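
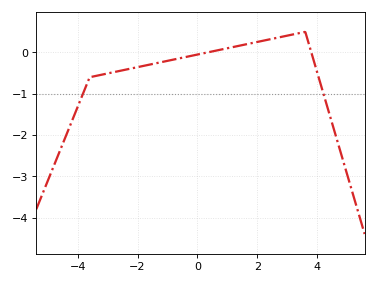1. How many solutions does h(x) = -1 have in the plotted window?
2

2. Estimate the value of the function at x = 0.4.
0.011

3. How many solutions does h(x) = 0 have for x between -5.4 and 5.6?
2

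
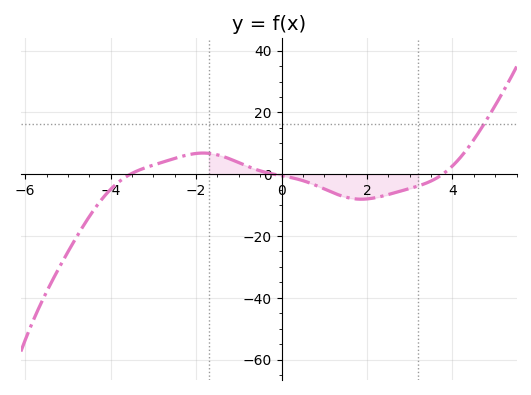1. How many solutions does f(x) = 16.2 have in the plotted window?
1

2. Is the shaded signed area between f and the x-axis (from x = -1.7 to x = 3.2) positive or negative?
negative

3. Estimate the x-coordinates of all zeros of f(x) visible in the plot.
-3.54, -0.185, 3.77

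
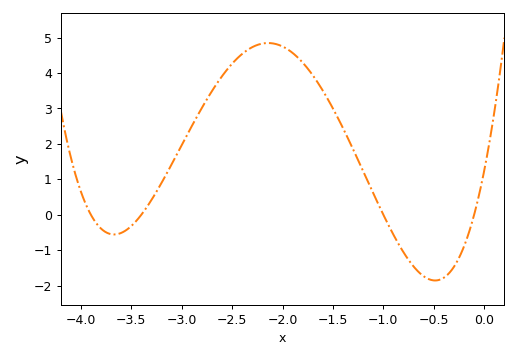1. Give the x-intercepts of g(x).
-3.9, -3.4, -1, -0.1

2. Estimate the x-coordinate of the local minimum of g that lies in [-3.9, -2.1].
-3.67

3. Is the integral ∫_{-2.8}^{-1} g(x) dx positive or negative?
positive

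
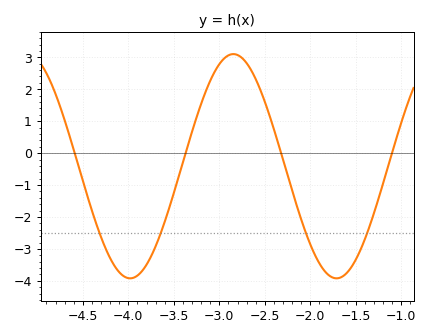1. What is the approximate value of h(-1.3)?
-1.9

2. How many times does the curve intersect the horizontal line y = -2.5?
4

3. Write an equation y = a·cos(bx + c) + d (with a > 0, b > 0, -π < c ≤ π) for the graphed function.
y = 3.51cos(2.8x + 1.6) - 0.41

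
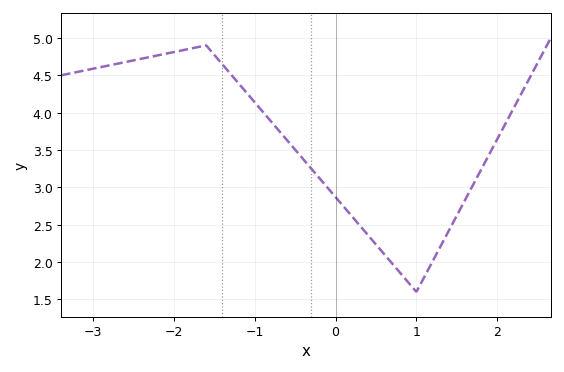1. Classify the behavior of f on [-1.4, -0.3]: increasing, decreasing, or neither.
decreasing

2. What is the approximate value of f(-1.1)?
4.25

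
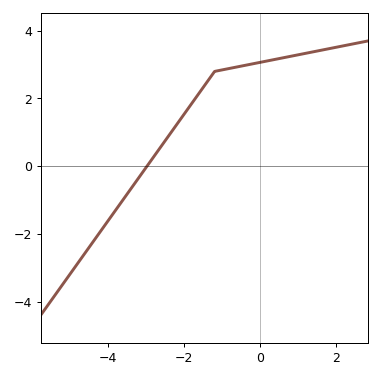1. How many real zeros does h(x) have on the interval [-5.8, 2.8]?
1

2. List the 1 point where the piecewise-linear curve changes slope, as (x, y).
(-1.2, 2.8)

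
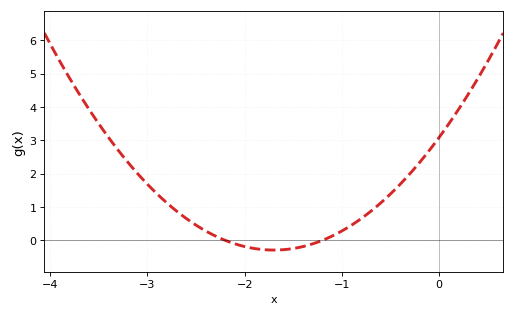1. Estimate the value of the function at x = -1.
0.3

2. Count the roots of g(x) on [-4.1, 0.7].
2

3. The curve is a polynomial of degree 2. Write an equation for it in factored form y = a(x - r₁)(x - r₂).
y = 1.17(x + 2.2)(x + 1.2)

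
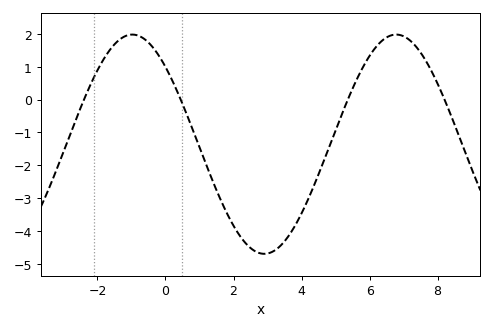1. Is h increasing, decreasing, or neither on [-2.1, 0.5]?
neither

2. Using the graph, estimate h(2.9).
-4.7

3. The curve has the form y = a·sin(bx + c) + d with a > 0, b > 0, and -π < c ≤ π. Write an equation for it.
y = 3.34sin(0.81x + 2.36) - 1.36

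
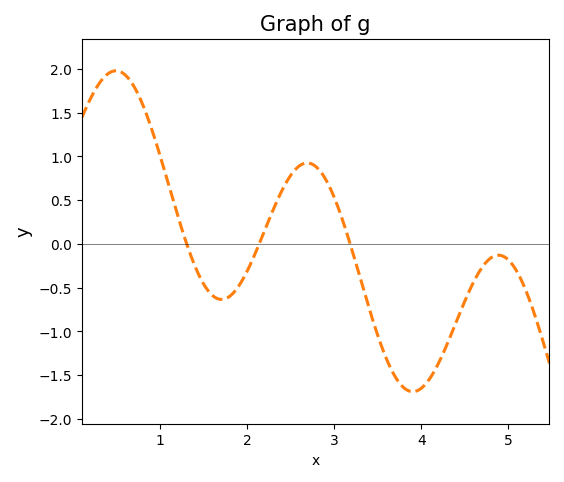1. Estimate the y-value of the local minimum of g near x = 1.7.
-0.635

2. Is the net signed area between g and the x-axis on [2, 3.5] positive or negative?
positive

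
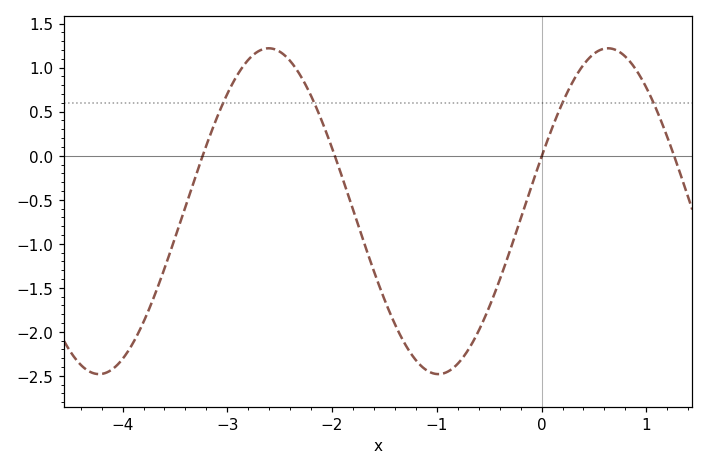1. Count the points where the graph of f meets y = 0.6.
4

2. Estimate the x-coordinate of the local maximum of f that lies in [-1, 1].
0.635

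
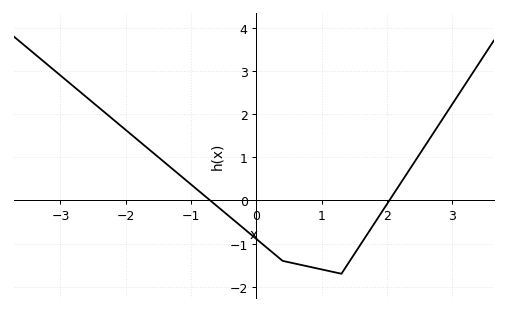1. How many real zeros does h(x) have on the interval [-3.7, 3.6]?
2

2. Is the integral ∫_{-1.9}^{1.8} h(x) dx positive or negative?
negative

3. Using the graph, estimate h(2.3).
0.615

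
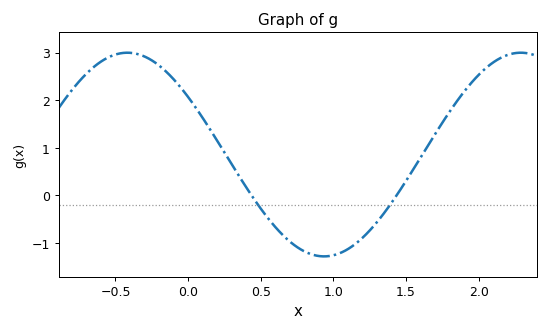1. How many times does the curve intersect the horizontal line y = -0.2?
2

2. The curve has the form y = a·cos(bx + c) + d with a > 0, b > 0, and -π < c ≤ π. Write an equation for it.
y = 2.14cos(2.32x + 0.97) + 0.86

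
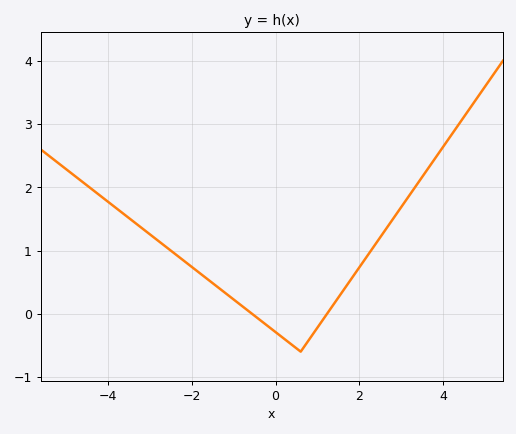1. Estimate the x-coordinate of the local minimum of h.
0.599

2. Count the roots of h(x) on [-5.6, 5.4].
2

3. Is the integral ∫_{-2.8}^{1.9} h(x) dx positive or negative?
positive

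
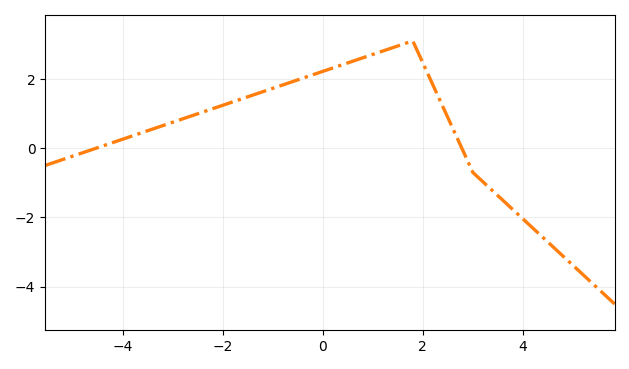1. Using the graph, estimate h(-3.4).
0.6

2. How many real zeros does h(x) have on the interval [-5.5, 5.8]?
2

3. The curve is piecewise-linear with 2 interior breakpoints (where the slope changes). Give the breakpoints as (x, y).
(1.8, 3.1); (3, -0.7)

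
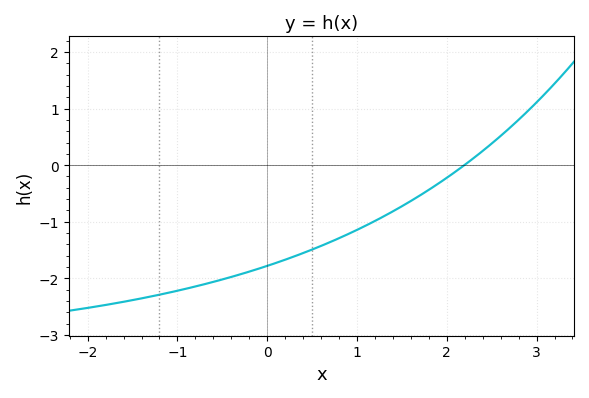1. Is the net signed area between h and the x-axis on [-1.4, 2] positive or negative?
negative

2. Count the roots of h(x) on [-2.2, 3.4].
1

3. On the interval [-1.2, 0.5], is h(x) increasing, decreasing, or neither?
increasing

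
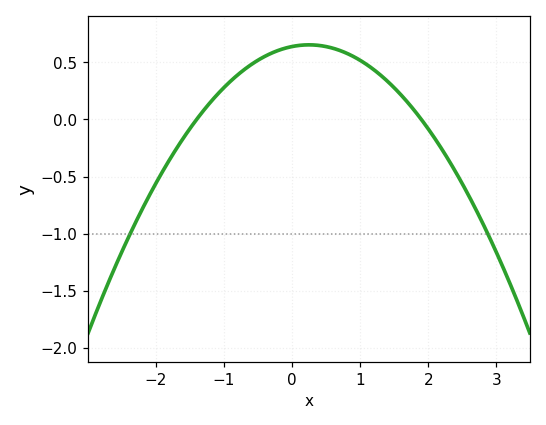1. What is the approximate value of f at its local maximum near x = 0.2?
0.653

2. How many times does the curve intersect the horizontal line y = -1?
2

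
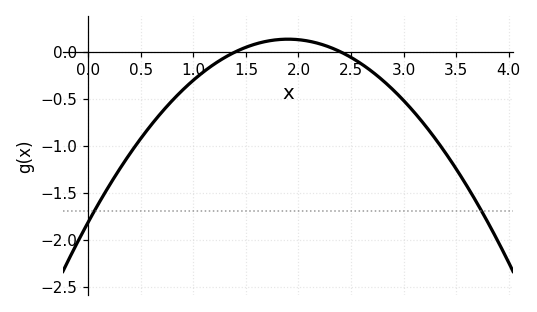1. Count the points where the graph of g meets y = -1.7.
2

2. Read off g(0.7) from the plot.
-0.65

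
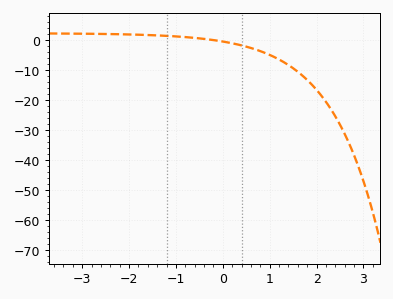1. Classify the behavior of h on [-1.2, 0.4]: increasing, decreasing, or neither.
decreasing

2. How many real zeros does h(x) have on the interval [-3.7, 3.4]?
1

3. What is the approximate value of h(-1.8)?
1.75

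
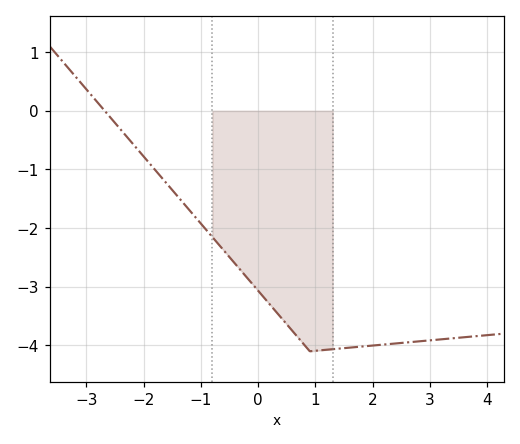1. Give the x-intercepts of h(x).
-2.6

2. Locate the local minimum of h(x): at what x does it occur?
1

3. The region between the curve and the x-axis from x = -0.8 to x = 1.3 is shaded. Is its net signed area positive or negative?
negative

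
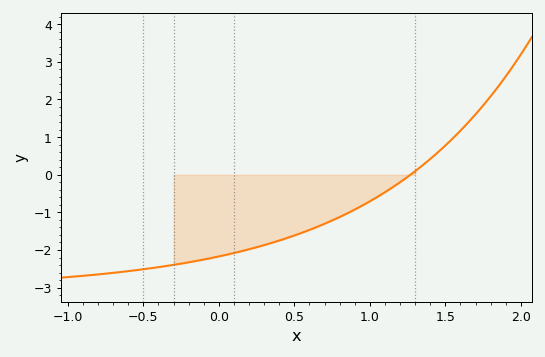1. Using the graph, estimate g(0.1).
-2.1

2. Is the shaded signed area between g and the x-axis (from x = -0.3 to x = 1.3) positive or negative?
negative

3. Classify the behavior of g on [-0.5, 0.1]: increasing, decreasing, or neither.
increasing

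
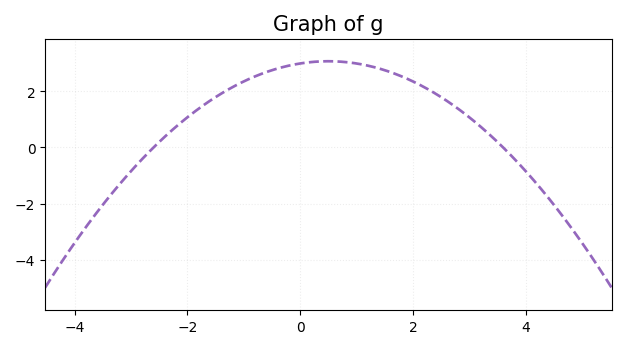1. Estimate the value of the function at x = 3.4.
0.4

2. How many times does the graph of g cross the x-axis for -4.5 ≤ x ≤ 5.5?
2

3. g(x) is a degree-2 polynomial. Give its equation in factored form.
y = -0.32(x + 2.6)(x - 3.6)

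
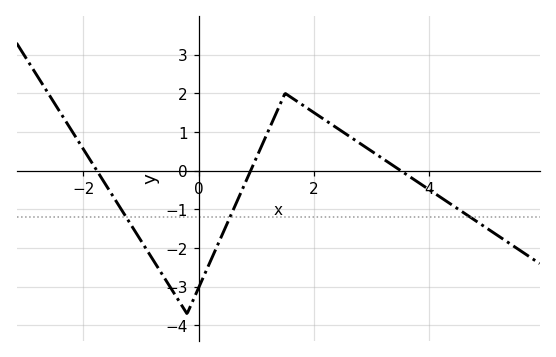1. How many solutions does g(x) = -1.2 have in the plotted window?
3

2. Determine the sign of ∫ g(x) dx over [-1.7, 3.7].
negative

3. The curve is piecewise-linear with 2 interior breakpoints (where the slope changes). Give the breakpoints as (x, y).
(-0.2, -3.7); (1.5, 2)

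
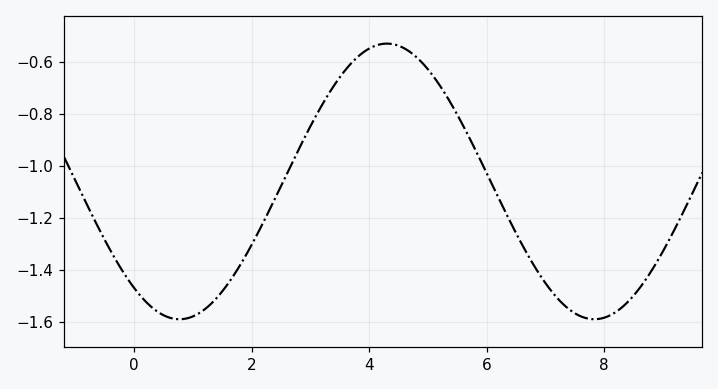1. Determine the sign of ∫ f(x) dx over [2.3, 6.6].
negative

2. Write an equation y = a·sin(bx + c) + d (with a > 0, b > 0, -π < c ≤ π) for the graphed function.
y = 0.53sin(0.89x - 2.26) - 1.06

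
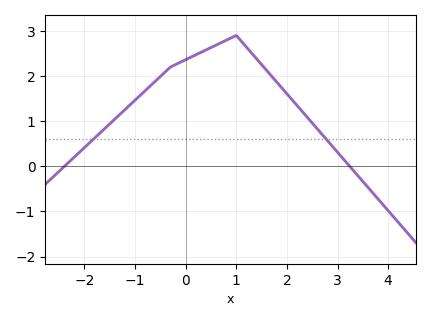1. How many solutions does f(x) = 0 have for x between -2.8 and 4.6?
2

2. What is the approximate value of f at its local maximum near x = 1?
2.9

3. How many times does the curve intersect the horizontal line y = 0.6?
2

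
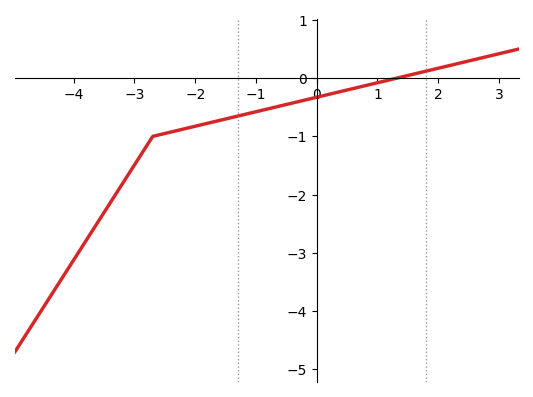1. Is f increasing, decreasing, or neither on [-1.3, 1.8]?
increasing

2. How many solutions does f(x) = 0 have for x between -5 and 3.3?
1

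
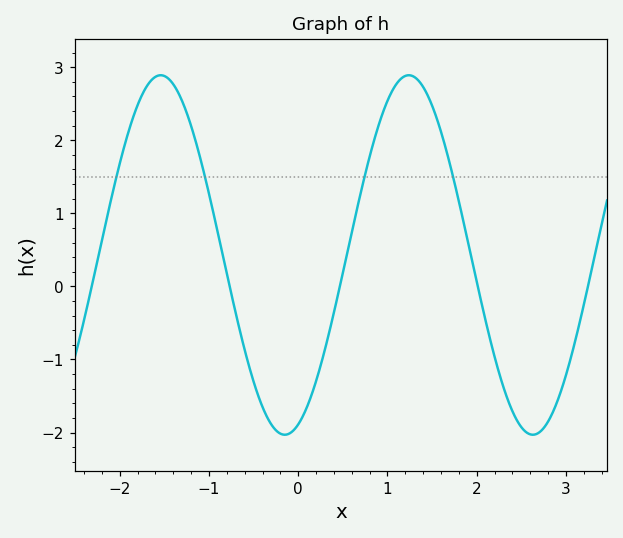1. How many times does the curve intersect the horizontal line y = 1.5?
4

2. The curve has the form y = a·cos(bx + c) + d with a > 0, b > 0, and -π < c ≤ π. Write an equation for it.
y = 2.46cos(2.26x - 2.8) + 0.43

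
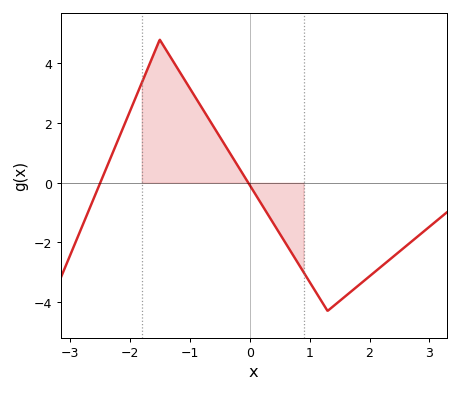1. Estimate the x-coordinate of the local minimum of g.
1.3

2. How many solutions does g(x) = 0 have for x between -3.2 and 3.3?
2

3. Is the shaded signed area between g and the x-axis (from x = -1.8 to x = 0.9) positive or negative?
positive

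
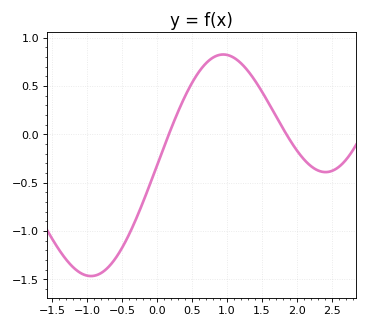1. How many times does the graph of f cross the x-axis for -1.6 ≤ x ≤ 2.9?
2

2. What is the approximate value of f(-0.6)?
-1.3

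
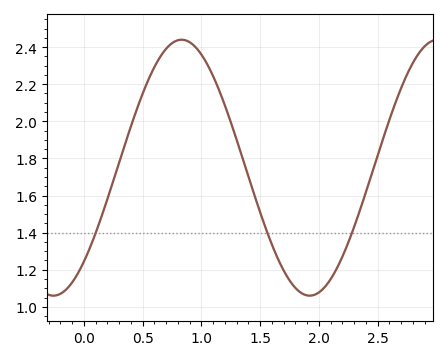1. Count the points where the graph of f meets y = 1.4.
3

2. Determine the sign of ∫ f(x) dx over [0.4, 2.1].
positive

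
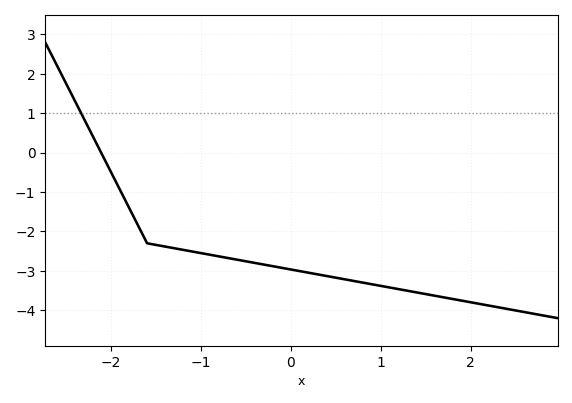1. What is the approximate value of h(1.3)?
-3.51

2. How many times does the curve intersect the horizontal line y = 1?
1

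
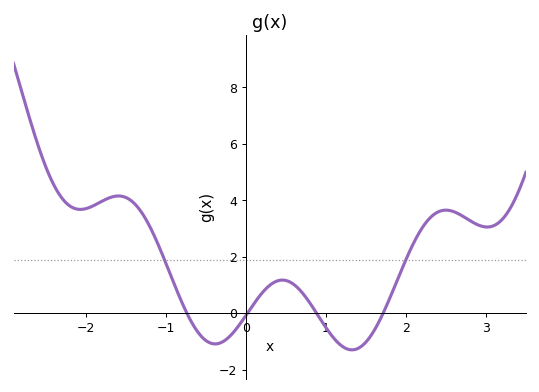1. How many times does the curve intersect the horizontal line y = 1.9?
2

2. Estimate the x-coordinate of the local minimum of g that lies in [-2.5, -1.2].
-2.07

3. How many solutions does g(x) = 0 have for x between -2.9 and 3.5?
4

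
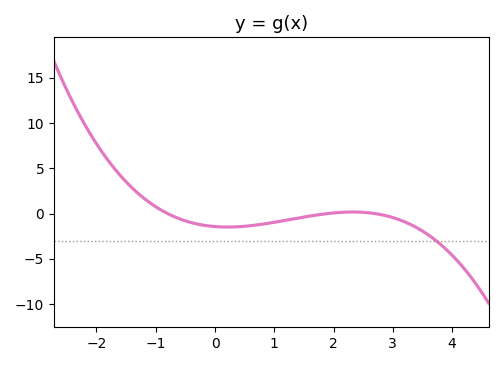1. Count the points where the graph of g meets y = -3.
1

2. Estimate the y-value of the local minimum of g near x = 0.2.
-1.5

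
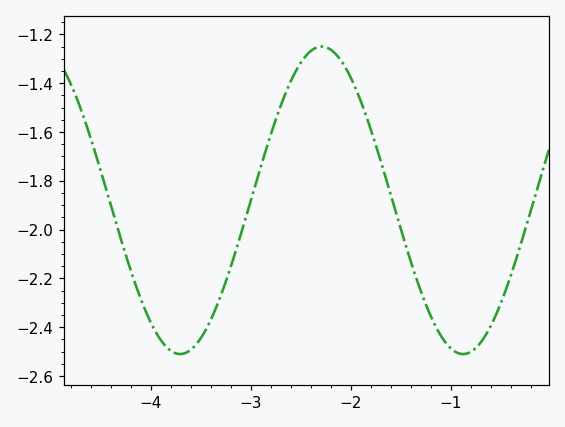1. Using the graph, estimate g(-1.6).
-1.86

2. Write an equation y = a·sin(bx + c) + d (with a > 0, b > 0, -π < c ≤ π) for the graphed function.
y = 0.63sin(2.22x + 0.372) - 1.88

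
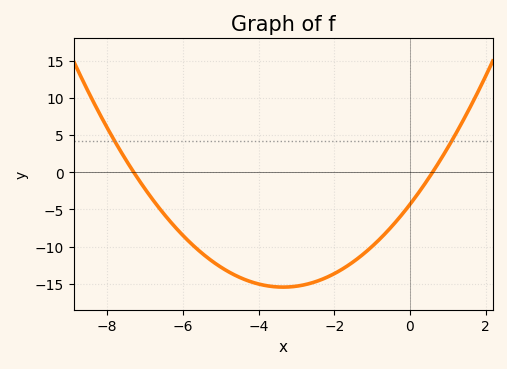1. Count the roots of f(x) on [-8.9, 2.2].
2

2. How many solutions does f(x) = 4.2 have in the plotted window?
2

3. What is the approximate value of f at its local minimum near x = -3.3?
-15.5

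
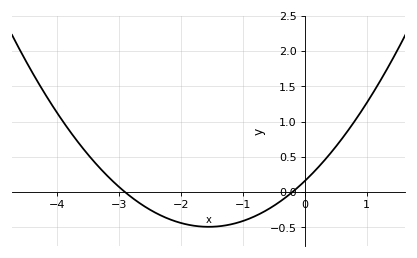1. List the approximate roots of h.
-2.9, -0.2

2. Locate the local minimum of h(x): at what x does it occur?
-1.55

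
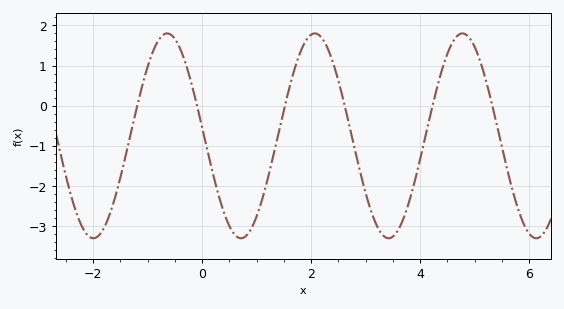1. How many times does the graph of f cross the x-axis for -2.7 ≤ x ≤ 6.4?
6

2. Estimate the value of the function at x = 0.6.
-3.2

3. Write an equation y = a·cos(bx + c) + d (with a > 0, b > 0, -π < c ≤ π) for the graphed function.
y = 2.55cos(2.3x + 1.5) - 0.75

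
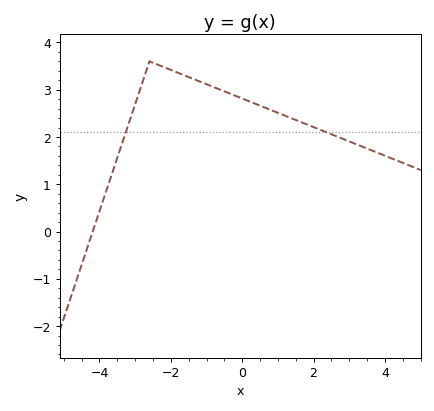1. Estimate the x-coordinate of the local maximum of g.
-2.6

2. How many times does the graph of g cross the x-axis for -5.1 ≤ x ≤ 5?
1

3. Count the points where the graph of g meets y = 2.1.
2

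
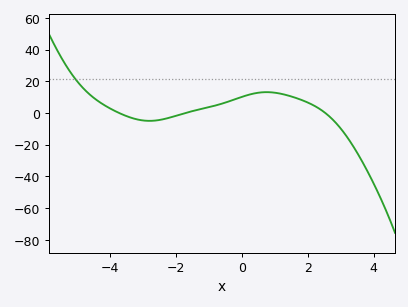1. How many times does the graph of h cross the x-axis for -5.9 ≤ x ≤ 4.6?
3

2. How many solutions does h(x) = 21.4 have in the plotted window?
1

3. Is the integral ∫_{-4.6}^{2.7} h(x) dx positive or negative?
positive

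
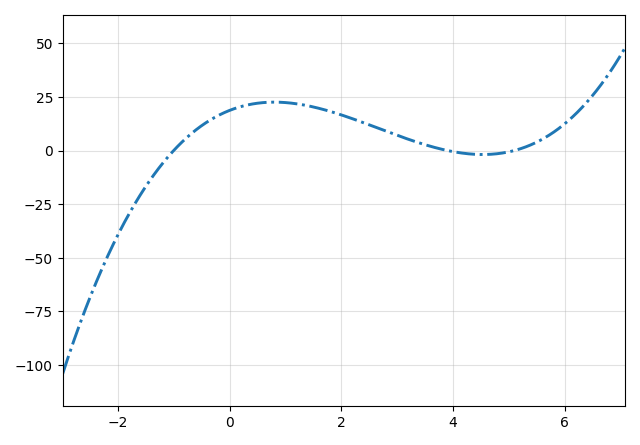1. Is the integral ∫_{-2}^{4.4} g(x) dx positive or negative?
positive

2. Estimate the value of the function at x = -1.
0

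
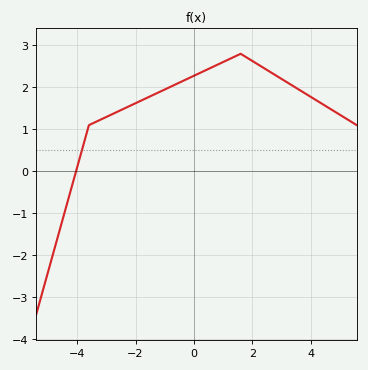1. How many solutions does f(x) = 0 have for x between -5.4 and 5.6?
1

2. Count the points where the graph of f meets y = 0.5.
1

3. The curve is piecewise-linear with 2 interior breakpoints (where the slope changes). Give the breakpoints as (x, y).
(-3.6, 1.1); (1.6, 2.8)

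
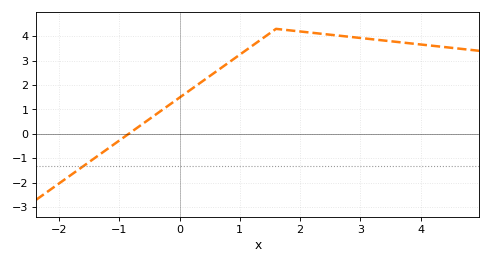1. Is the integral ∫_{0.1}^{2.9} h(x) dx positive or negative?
positive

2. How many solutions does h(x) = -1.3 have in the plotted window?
1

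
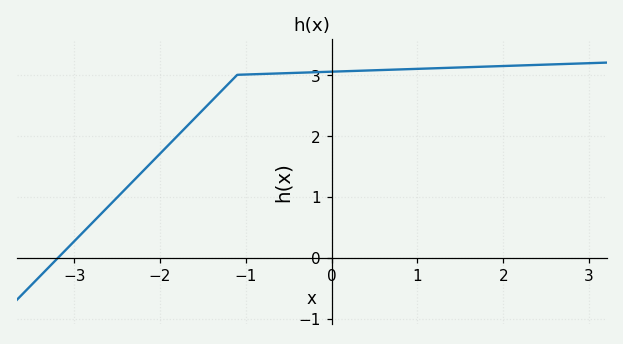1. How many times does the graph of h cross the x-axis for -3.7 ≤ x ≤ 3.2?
1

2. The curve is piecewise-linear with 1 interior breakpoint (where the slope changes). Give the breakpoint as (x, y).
(-1.1, 3)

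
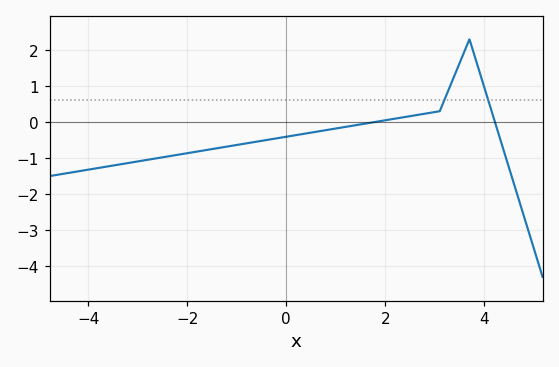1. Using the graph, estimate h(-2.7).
-1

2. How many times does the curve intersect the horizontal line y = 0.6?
2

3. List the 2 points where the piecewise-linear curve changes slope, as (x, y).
(3.1, 0.3); (3.7, 2.3)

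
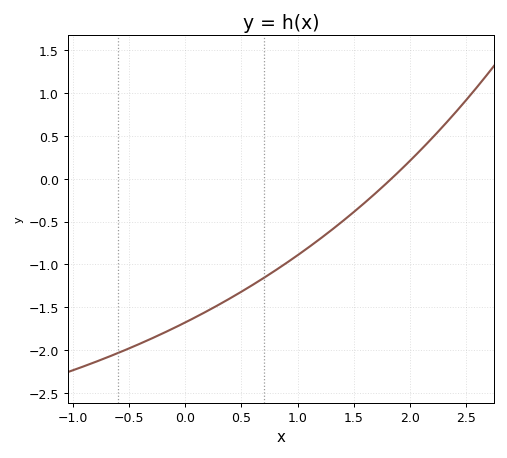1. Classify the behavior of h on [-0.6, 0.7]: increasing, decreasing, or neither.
increasing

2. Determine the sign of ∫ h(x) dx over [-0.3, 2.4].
negative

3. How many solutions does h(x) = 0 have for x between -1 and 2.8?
1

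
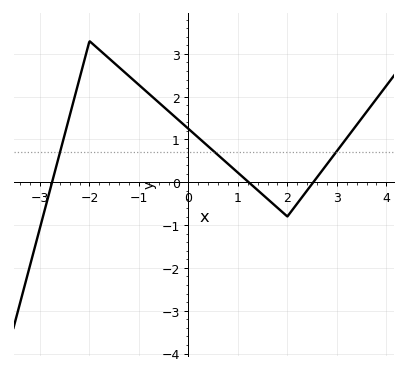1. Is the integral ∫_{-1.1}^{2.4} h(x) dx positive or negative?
positive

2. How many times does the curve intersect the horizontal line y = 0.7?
3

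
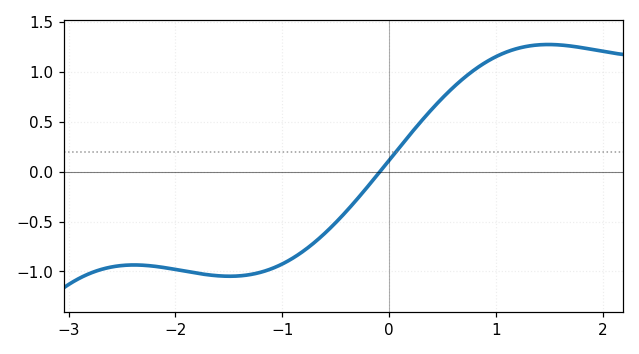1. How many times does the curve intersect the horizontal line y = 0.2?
1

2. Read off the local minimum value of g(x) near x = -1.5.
-1.05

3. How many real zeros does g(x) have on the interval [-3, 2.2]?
1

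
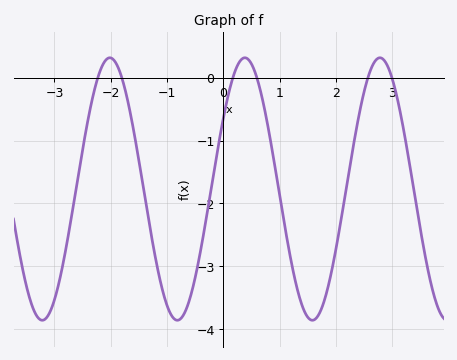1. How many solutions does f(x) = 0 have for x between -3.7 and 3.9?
6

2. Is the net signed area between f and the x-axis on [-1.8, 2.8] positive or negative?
negative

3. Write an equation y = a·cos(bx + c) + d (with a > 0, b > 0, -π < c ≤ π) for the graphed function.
y = 2.09cos(2.62x - 1) - 1.77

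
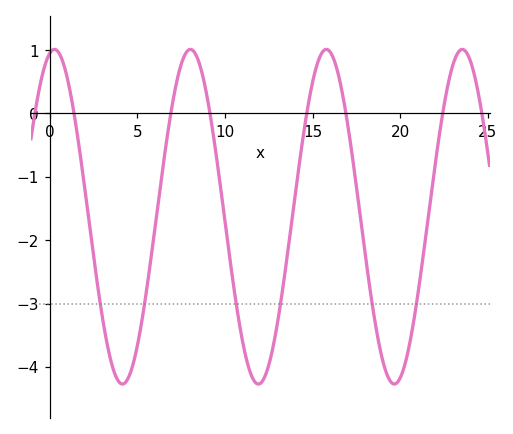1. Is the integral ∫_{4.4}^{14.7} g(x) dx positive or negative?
negative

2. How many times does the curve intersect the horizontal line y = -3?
6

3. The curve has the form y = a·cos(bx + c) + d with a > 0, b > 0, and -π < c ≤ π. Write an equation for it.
y = 2.64cos(0.81x - 0.22) - 1.63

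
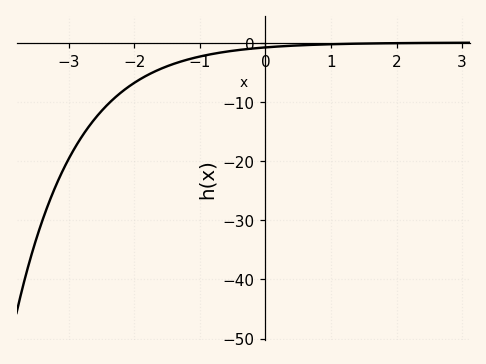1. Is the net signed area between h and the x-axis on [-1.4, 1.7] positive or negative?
negative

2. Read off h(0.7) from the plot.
0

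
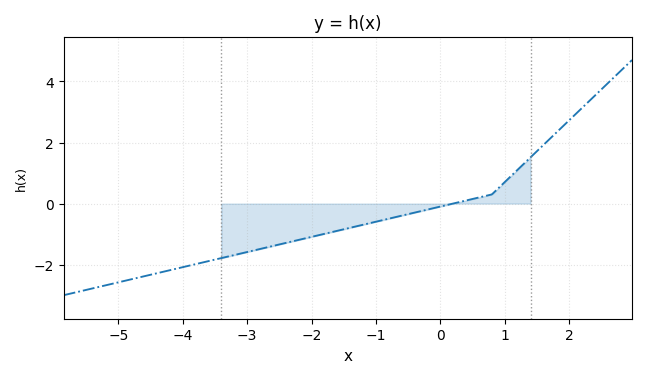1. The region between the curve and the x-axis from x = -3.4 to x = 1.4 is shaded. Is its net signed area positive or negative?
negative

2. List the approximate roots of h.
0.2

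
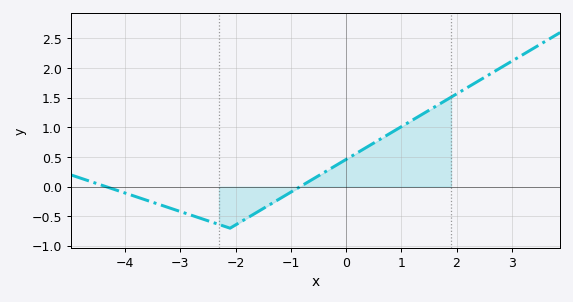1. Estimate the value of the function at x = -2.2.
-0.65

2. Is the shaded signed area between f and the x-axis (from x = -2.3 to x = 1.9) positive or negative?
positive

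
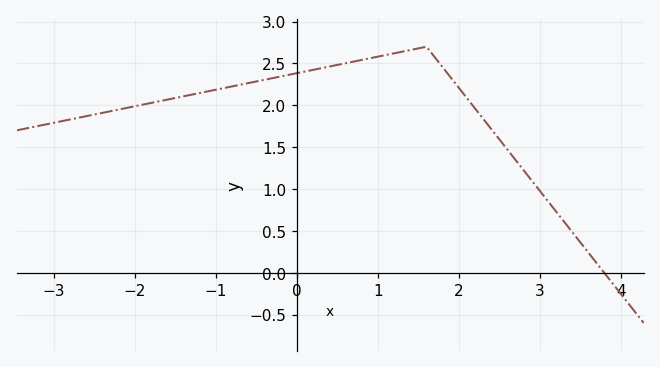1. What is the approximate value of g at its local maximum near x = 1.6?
2.7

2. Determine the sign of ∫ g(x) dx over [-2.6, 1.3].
positive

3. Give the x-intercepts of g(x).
3.79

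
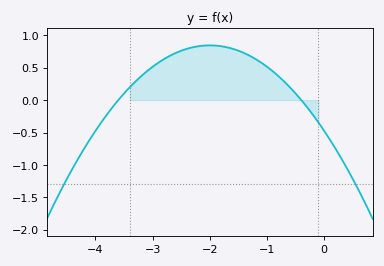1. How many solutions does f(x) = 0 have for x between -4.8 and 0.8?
2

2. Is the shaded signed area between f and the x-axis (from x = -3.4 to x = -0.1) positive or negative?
positive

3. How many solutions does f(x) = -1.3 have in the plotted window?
2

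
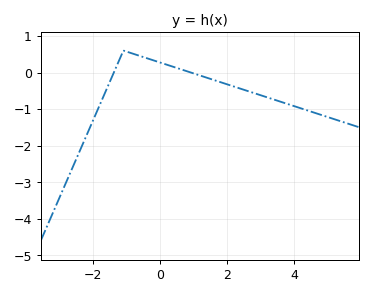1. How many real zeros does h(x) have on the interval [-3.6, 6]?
2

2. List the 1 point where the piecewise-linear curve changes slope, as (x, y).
(-1.1, 0.6)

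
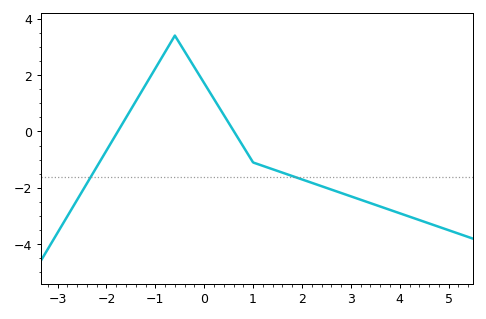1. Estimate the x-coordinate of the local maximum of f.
-0.6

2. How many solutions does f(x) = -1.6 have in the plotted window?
2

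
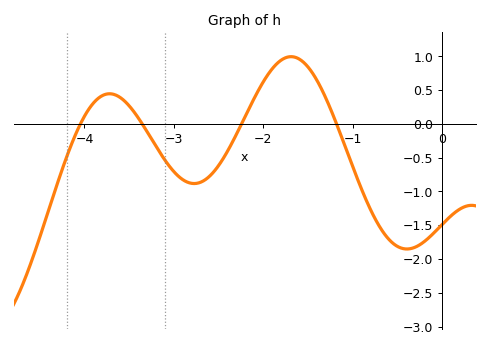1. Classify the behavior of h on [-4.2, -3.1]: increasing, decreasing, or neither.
neither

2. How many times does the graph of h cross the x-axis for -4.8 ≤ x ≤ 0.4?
4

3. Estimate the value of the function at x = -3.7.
0.446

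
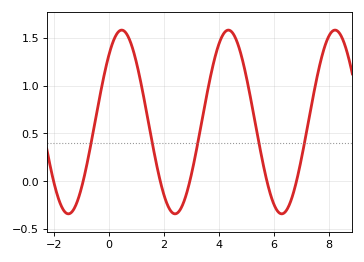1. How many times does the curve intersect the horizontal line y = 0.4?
5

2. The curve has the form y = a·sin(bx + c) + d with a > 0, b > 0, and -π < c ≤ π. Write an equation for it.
y = 0.96sin(1.6x + 0.81) + 0.62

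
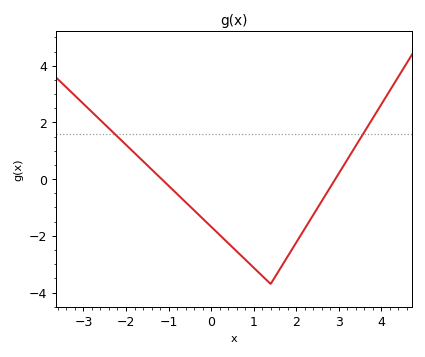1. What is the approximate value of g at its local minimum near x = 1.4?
-3.7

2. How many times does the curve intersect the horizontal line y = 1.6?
2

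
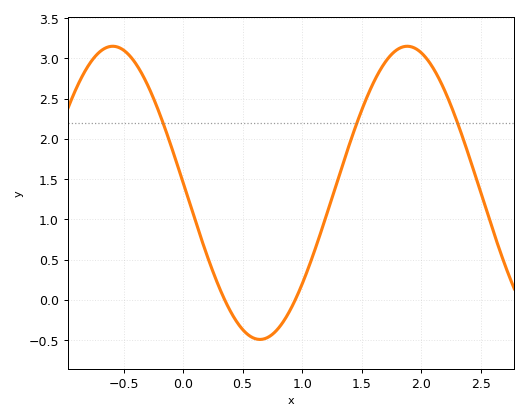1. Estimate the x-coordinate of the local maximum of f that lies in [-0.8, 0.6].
-0.6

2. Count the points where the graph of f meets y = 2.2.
3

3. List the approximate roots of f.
0.4, 0.9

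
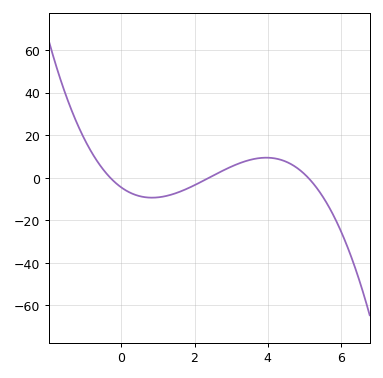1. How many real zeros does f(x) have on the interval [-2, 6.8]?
3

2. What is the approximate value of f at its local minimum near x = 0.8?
-9.39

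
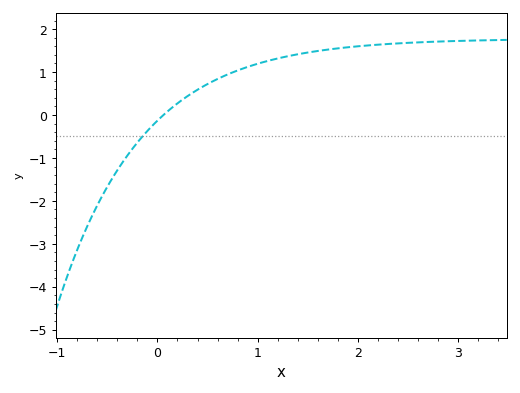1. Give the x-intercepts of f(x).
0.1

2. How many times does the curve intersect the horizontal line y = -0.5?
1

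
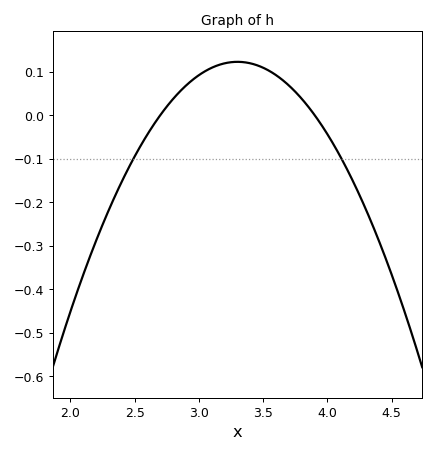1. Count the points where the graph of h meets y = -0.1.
2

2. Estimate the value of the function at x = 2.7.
0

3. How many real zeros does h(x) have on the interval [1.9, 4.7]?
2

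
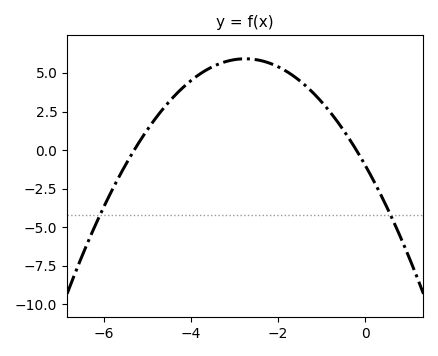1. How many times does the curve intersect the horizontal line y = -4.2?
2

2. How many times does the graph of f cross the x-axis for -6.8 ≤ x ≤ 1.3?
2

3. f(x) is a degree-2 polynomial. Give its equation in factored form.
y = -0.91(x + 5.3)(x + 0.2)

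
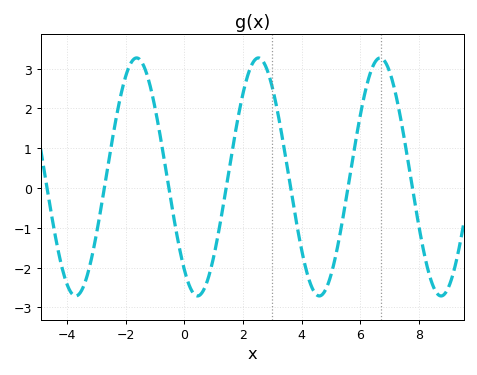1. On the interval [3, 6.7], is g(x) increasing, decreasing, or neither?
neither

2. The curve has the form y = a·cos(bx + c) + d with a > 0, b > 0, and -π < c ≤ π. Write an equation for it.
y = 2.99cos(1.51x + 2.47) + 0.28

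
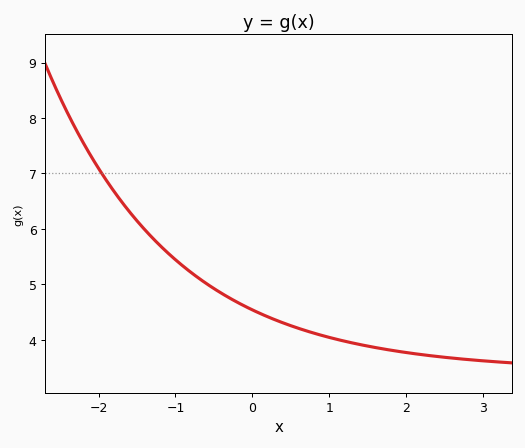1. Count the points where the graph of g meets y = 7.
1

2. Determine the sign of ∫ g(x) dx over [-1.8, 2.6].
positive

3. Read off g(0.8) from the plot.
4.12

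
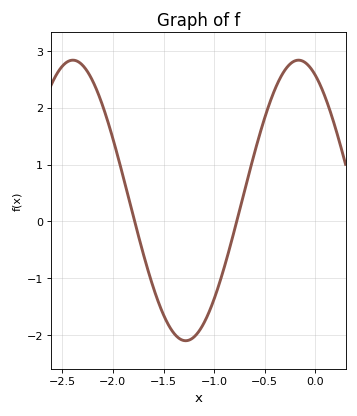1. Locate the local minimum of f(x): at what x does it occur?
-1.28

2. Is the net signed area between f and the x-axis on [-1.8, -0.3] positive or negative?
negative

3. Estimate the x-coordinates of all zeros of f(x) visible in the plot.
-1.78, -0.777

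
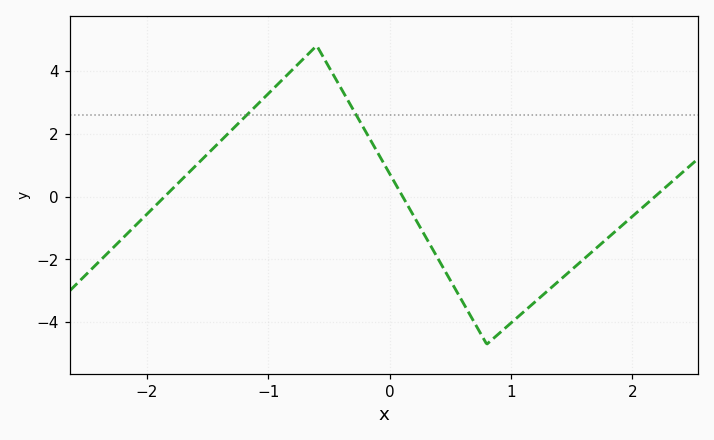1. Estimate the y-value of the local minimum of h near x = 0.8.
-4.7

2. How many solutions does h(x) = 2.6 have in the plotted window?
2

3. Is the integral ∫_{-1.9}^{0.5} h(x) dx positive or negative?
positive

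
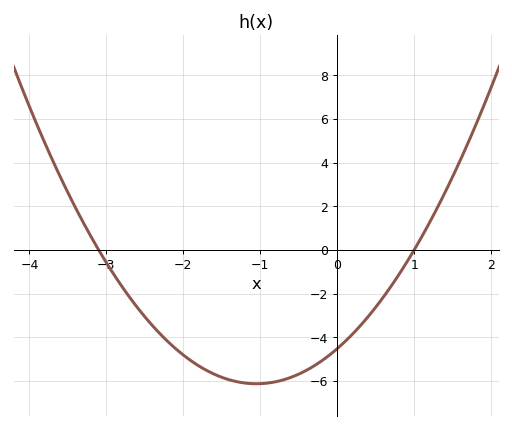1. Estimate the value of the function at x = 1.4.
2.6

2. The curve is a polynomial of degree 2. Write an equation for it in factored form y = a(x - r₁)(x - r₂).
y = 1.46(x + 3.1)(x - 1)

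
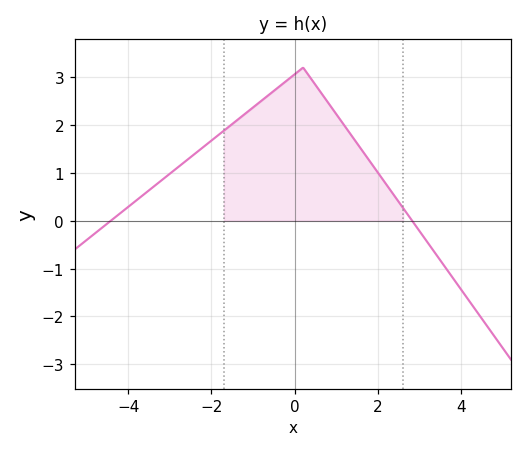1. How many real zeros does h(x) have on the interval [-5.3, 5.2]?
2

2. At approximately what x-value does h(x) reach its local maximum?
0.2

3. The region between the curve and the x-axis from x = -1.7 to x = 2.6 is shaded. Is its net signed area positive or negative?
positive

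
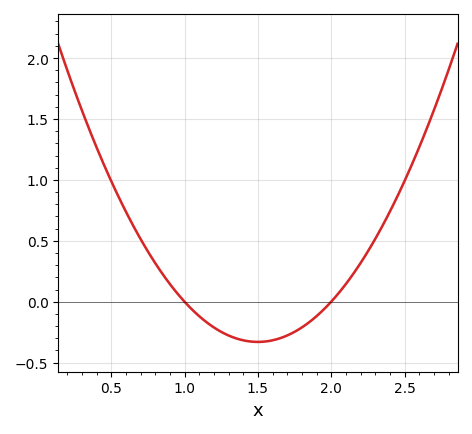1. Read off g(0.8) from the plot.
0.317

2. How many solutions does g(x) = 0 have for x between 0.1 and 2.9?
2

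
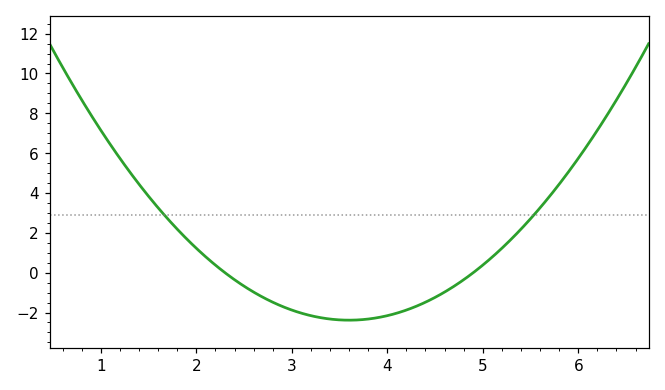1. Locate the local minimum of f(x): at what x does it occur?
3.6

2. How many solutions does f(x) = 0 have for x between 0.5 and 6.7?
2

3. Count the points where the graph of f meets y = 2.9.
2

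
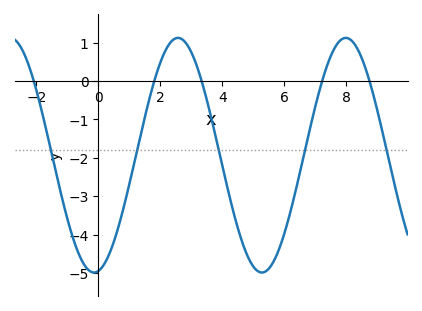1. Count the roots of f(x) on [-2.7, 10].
5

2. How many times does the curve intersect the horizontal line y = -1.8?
5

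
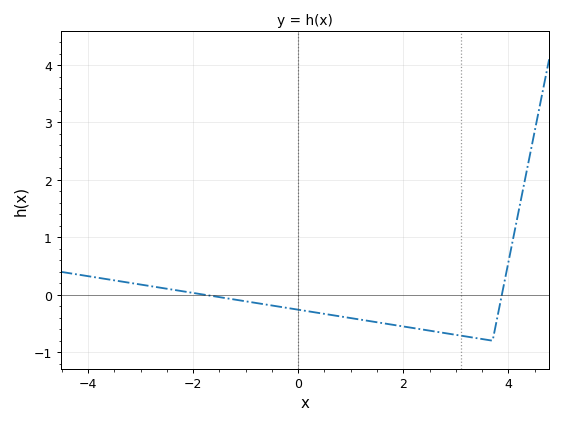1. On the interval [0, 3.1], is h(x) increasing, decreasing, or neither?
decreasing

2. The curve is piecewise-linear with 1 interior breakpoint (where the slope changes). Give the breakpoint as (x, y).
(3.7, -0.8)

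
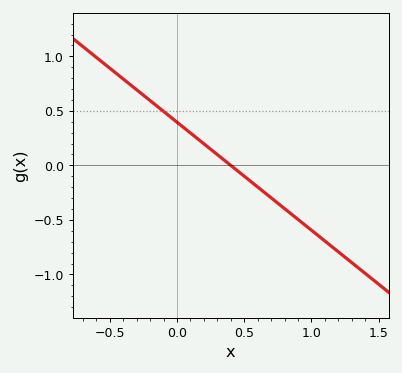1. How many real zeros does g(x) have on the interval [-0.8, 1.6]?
1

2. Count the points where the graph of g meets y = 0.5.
1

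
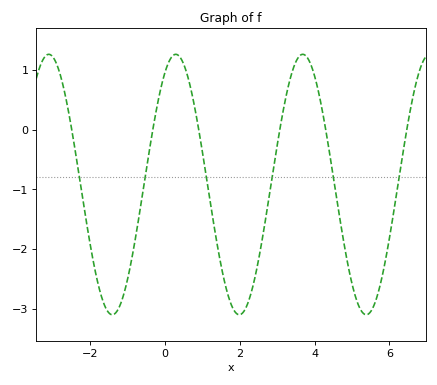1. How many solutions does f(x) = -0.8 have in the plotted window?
6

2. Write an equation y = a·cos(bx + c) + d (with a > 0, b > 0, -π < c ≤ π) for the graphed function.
y = 2.18cos(1.9x - 0.53) - 0.92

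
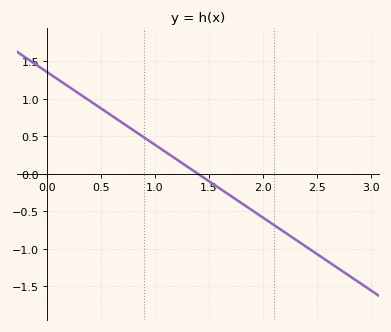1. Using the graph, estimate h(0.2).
1.16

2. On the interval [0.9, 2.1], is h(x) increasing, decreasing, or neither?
decreasing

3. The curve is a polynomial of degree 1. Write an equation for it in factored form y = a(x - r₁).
y = -0.97(x - 1.4)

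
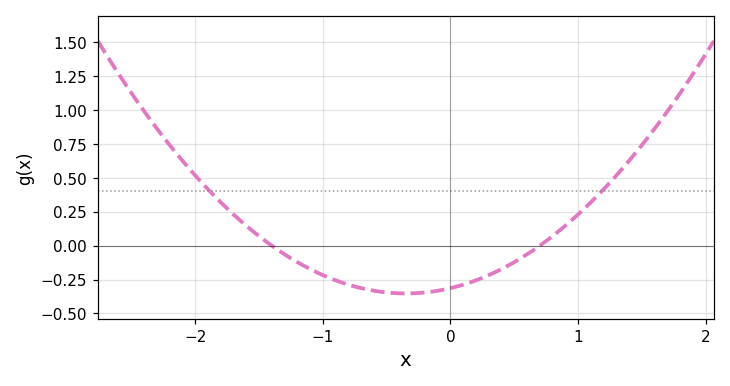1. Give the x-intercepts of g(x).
-1.4, 0.7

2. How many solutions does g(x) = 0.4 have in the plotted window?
2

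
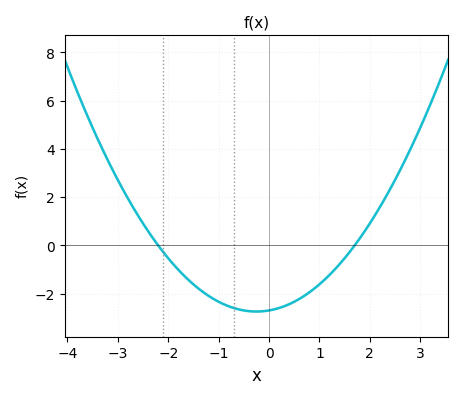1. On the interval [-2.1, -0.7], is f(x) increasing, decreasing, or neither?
decreasing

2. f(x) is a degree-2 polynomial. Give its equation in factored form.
y = 0.72(x + 2.2)(x - 1.7)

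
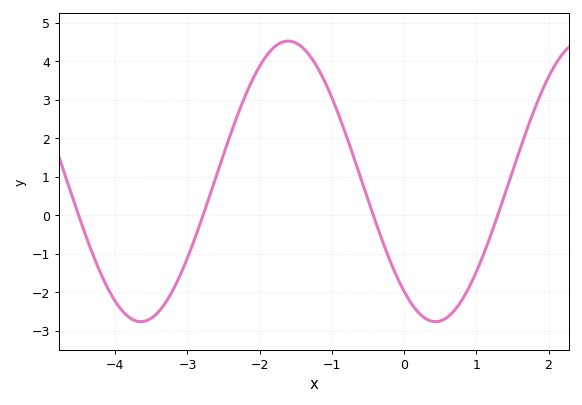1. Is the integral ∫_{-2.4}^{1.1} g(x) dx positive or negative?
positive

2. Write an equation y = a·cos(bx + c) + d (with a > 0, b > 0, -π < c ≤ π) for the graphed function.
y = 3.65cos(1.5x + 2.5) + 0.88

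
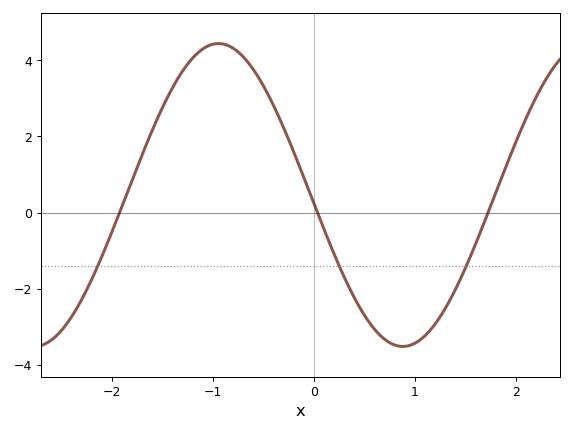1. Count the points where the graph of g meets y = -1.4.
3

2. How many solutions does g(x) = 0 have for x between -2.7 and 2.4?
3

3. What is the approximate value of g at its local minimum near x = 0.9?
-3.52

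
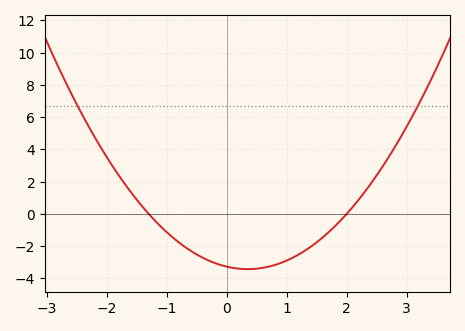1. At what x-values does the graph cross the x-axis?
-1.3, 2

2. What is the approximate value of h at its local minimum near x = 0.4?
-3.4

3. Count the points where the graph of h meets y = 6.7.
2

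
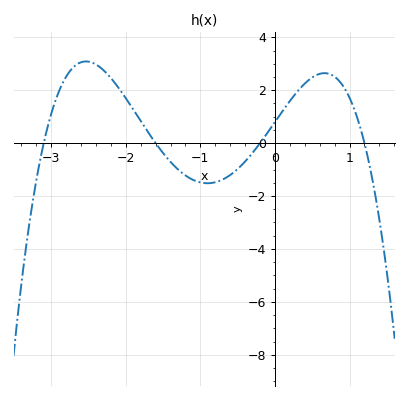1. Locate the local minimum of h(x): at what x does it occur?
-0.904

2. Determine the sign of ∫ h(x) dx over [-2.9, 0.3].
positive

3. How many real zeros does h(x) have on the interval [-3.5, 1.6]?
4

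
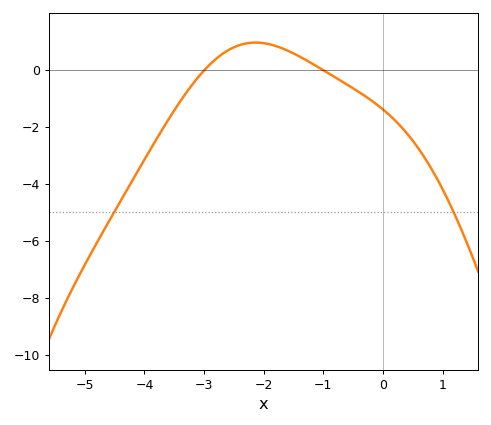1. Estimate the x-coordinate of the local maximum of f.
-2.1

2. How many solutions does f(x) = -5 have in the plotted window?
2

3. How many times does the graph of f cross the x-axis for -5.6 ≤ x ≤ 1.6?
2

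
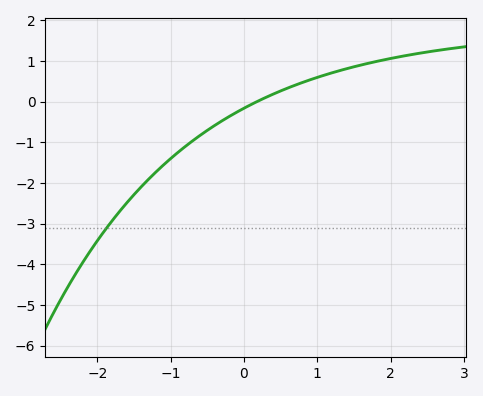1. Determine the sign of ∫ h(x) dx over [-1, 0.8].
negative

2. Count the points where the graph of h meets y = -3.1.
1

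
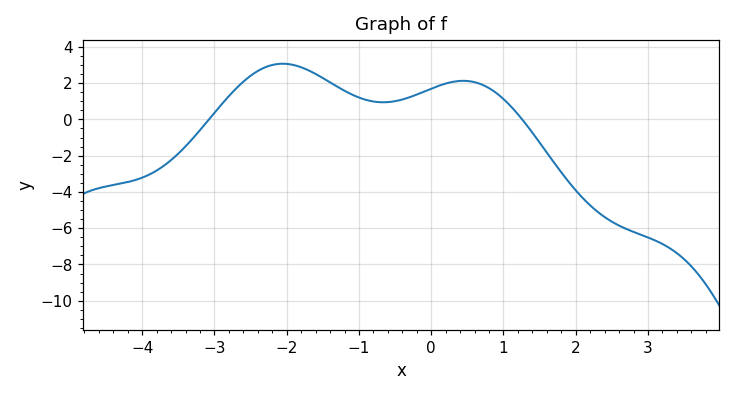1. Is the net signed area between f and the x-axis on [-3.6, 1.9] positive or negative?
positive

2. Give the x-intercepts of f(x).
-3.08, 1.26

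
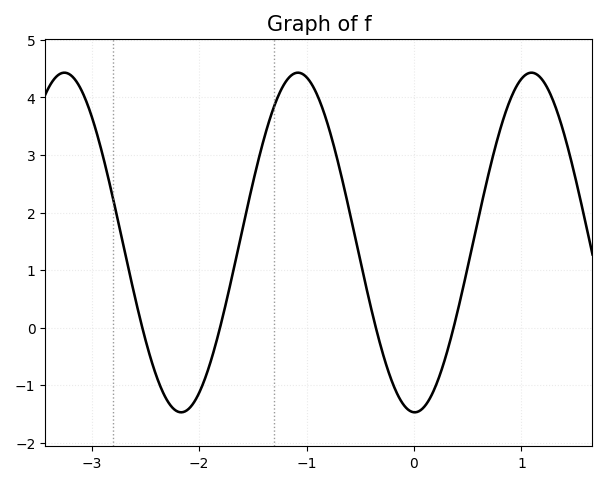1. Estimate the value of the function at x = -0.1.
-1.3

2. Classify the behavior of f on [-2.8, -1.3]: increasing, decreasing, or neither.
neither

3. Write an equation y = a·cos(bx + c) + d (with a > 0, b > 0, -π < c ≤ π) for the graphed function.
y = 2.95cos(2.9x + 3.1) + 1.48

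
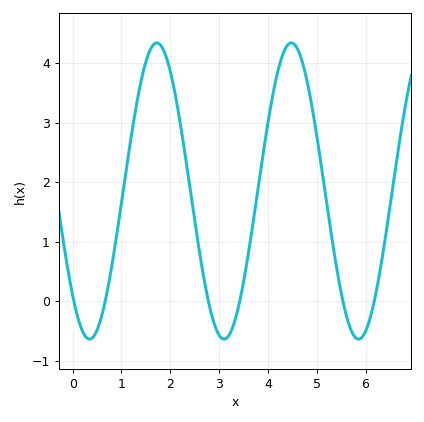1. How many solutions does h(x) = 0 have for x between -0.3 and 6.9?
6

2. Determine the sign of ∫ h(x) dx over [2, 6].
positive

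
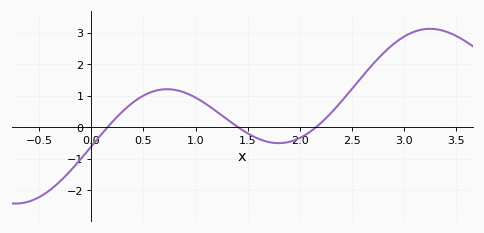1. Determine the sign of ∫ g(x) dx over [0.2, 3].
positive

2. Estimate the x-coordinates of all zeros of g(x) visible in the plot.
0.155, 1.41, 2.16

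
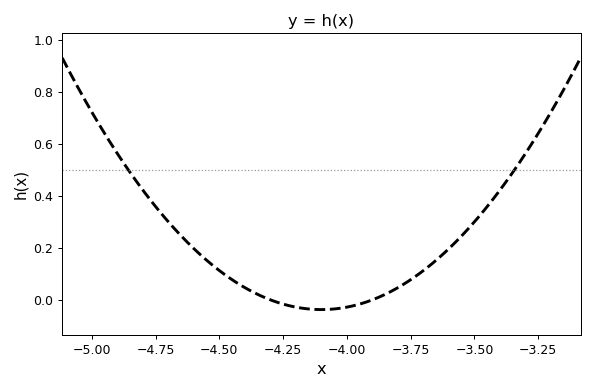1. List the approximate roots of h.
-4.3, -3.9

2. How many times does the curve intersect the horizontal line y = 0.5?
2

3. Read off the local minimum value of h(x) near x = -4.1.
-0.038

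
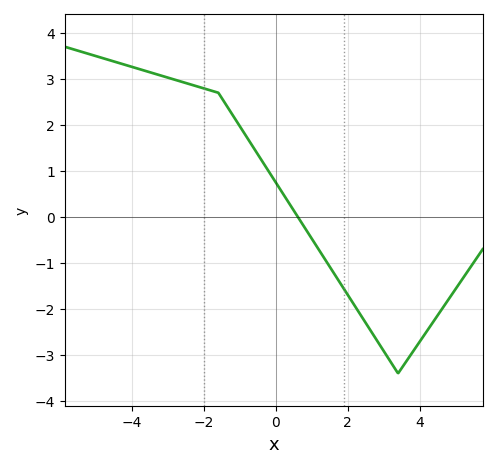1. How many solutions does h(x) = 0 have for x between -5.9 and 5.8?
1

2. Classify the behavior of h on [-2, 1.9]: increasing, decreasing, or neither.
decreasing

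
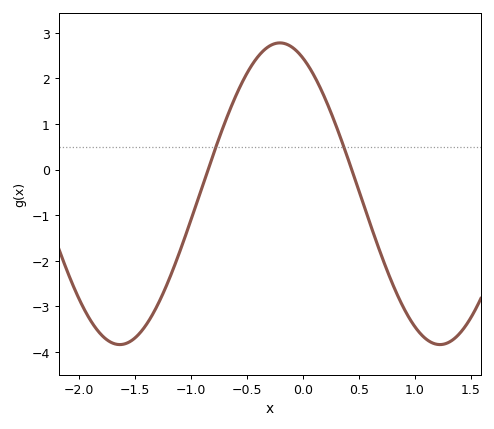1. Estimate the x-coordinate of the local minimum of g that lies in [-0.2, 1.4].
1.22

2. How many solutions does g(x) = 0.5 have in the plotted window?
2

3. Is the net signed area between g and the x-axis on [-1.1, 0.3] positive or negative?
positive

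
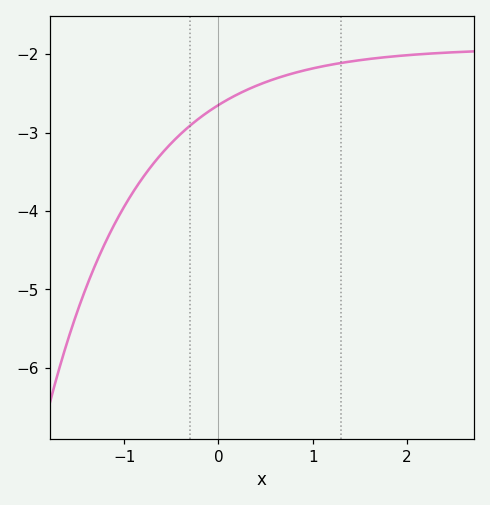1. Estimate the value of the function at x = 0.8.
-2.2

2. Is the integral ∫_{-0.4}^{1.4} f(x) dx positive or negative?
negative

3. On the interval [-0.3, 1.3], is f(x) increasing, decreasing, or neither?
increasing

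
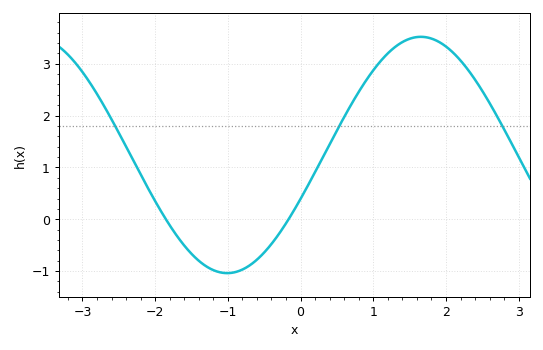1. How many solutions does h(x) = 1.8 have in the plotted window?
3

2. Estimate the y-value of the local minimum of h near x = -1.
-1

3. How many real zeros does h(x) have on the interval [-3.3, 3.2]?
2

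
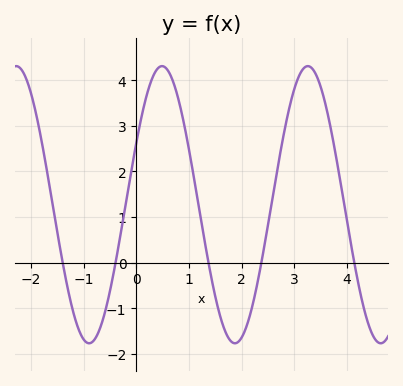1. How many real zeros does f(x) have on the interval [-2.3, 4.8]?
5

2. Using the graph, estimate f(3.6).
3.4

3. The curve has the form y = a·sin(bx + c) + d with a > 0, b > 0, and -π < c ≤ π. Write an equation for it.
y = 3.04sin(2.3x + 0.46) + 1.27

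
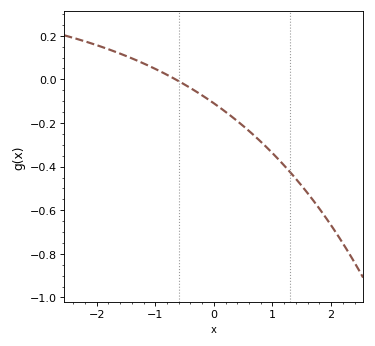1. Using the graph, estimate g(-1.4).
0.1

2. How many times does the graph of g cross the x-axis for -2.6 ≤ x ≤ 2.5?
1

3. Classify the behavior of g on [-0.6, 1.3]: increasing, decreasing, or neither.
decreasing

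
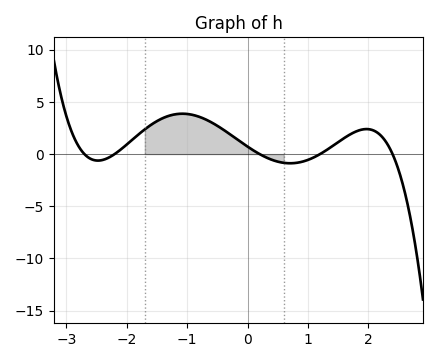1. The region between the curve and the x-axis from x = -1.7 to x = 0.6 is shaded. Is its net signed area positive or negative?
positive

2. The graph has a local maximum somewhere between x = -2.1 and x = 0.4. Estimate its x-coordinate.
-1.08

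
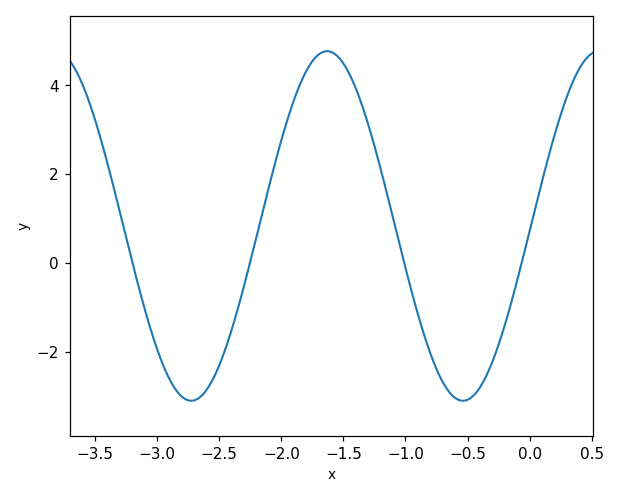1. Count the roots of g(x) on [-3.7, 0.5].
4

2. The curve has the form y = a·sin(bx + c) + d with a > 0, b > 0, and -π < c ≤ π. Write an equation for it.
y = 3.94sin(2.87x - 0.03) + 0.83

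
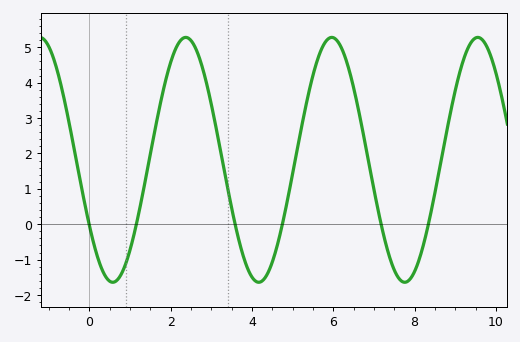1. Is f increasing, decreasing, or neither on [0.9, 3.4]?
neither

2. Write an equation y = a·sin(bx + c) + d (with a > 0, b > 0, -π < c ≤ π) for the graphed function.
y = 3.46sin(1.8x - 2.6) + 1.82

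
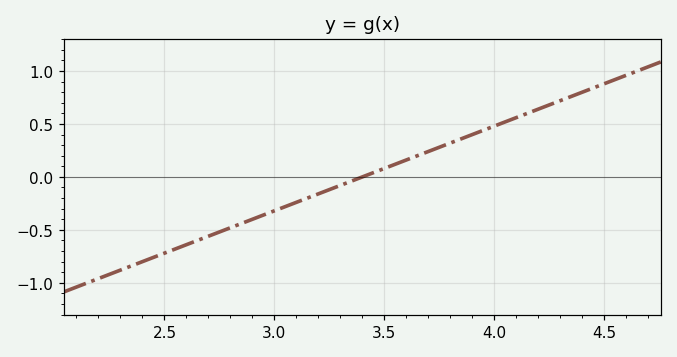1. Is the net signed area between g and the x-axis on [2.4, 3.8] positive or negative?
negative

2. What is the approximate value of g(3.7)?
0.24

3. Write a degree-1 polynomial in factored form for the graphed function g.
y = 0.8(x - 3.4)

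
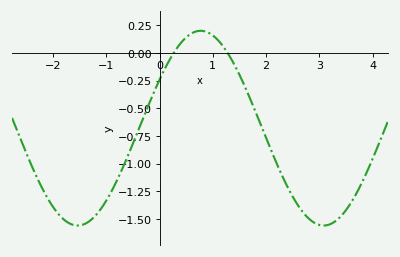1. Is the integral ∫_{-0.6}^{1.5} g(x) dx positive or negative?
negative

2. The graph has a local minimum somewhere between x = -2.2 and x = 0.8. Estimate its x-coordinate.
-1.54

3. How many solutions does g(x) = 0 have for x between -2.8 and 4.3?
2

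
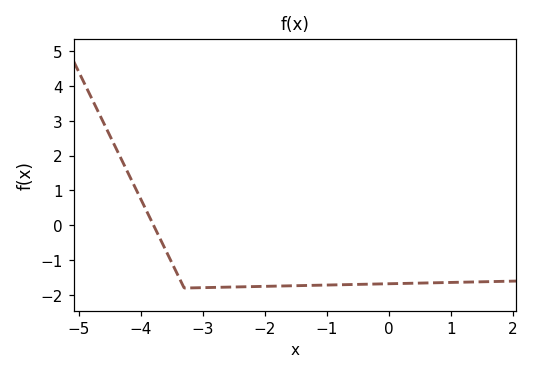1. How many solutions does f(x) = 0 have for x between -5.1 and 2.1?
1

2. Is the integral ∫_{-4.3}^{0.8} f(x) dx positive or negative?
negative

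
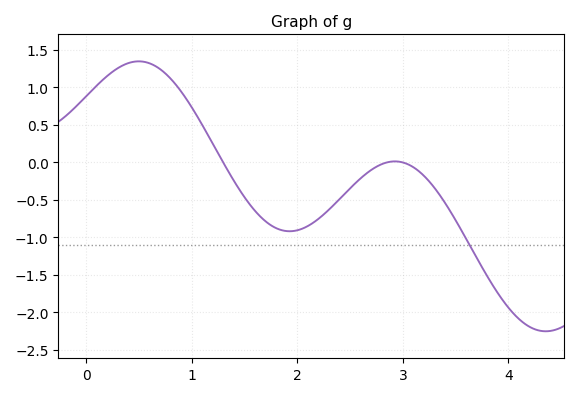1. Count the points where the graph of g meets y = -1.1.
1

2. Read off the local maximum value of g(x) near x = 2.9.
0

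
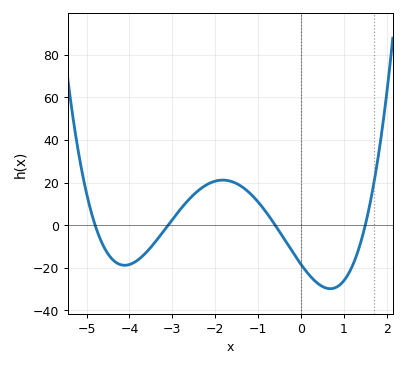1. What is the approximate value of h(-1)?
10.9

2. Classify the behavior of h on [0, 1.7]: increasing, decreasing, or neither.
neither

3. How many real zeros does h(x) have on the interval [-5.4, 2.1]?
4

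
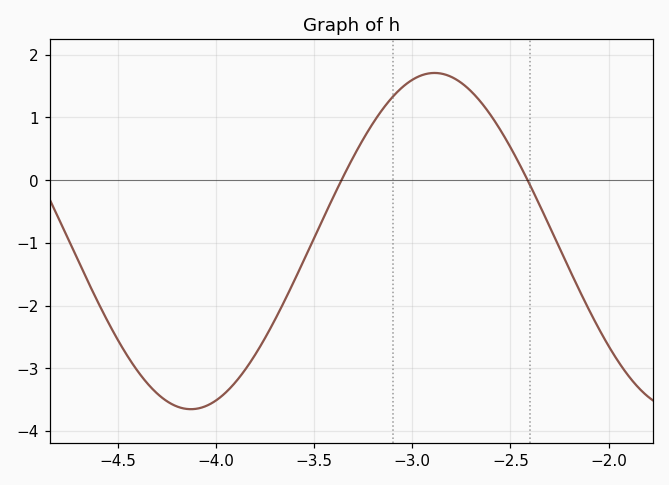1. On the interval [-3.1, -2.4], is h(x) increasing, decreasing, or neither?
neither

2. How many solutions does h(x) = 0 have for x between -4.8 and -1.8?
2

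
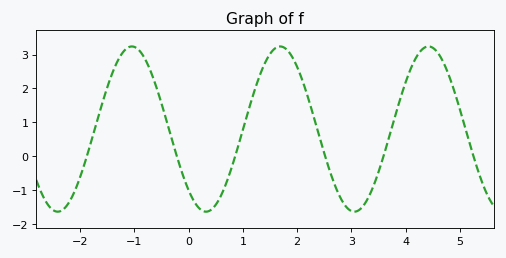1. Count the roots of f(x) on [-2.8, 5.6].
6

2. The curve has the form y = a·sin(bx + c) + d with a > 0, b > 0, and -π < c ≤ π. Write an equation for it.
y = 2.44sin(2.3x - 2.3) + 0.8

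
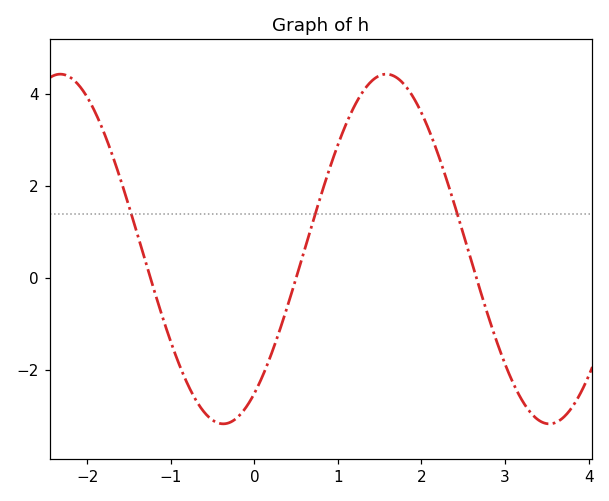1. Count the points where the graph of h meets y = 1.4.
3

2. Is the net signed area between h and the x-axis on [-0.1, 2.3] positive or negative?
positive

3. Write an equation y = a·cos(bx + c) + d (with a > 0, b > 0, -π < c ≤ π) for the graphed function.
y = 3.8cos(1.61x - 2.54) + 0.63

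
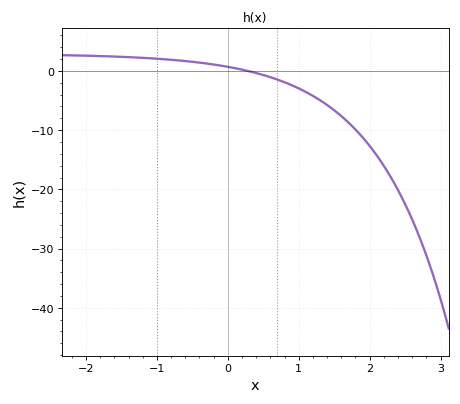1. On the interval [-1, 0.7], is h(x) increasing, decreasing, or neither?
decreasing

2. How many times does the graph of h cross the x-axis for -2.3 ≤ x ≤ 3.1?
1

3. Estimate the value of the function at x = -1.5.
2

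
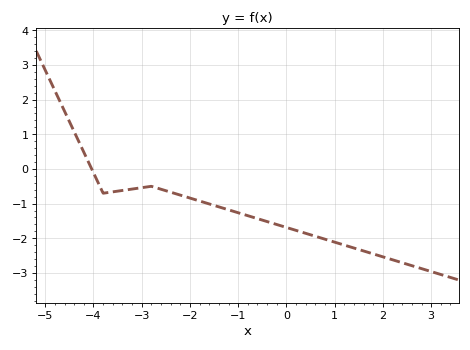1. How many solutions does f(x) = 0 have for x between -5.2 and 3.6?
1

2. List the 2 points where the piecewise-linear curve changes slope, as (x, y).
(-3.8, -0.7); (-2.8, -0.5)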